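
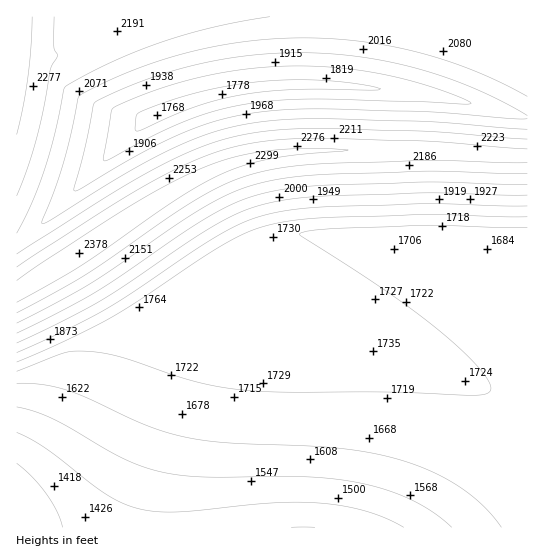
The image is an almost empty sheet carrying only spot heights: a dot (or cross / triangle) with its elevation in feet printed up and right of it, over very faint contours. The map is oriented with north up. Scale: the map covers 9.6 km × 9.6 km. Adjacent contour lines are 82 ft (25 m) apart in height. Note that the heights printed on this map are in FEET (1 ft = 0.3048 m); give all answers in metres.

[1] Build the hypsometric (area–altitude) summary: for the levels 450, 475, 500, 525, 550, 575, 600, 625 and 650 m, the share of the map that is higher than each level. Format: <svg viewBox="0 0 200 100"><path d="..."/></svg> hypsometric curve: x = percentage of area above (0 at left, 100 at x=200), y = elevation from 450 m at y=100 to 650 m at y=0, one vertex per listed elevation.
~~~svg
<svg viewBox="0 0 200 100"><path d="M191 100l-11-12-12-13-41-13-36-12-11-12-13-13-15-13-20-12"/></svg>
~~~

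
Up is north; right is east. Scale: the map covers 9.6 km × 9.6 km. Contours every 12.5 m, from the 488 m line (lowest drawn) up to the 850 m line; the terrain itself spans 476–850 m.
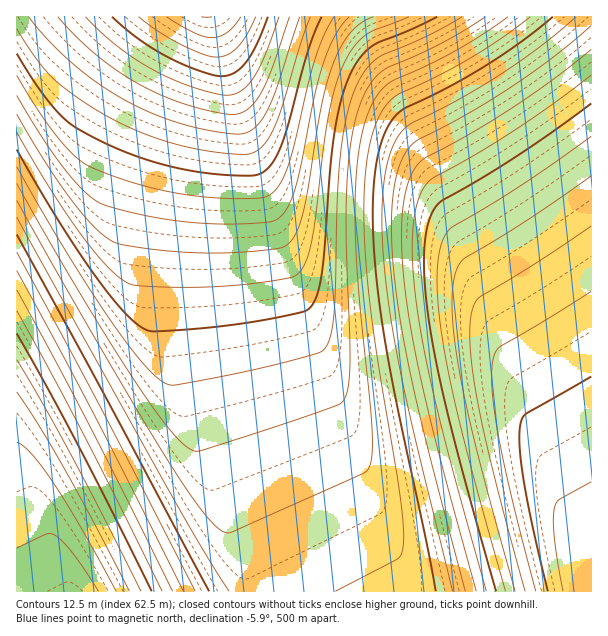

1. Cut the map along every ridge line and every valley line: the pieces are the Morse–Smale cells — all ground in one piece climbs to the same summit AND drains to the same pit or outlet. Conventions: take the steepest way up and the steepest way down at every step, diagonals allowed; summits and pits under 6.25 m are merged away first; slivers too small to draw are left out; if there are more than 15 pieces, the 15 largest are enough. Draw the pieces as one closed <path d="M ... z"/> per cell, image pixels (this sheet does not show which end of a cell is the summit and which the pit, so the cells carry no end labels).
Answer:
<path d="M591 16l-380 1 5 24 0 22-22 84-10 63-4 48 0 69 4 42 12 57 21 66 31 86 3 14 341-1z"/><path d="M210 16l-194 1 1 575 233-1-2-13-31-86-21-66-9-39-7-60 0-69 4-48 10-63 22-84 0-22z"/>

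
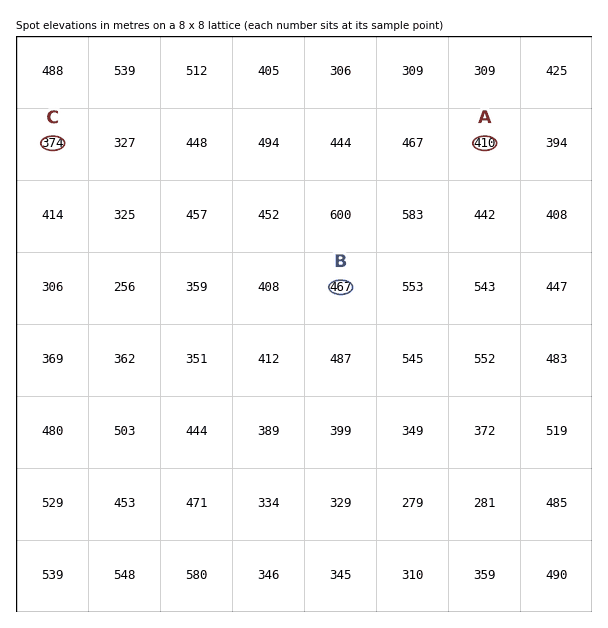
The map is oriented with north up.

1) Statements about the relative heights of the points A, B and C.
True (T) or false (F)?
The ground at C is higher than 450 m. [F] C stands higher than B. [F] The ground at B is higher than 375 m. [T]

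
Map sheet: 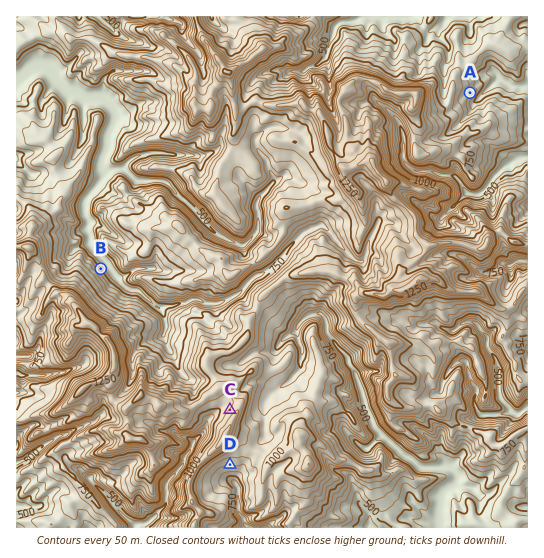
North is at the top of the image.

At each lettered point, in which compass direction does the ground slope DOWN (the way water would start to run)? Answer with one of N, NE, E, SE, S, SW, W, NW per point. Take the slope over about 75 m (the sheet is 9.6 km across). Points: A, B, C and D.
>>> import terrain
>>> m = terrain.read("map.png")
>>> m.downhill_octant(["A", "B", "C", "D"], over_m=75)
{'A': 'E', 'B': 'NE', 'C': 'NW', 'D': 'S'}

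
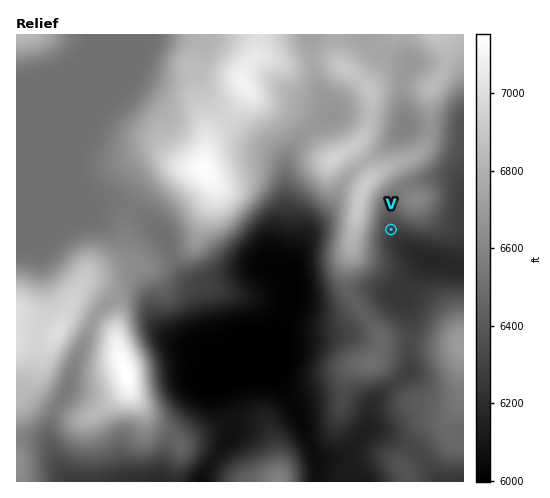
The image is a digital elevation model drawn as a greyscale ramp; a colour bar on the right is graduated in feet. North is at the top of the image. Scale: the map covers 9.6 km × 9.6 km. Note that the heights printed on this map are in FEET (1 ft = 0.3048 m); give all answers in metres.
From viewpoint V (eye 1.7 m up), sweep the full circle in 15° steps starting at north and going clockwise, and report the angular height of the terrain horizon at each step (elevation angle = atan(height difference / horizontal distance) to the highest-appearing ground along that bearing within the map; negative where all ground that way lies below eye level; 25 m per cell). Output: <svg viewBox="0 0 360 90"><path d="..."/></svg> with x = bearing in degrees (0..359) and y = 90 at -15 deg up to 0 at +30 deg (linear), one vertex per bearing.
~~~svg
<svg viewBox="0 0 360 90"><path d="M0 46l15 2 15-2 15 0 15 2 15 5 15 4 15 5 15 0 15-4 15-3 15 4 15-1 15-1 15-5 15-6 15-5 15-4 15-3 15-2 15 0 15 4 15 3 15 4"/></svg>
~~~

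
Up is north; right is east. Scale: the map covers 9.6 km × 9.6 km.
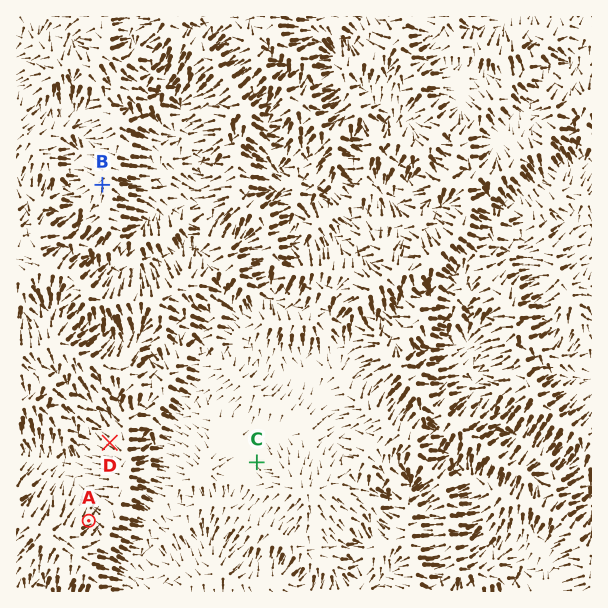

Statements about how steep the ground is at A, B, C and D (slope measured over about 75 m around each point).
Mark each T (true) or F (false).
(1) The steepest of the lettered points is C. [F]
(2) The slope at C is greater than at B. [F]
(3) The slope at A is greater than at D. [T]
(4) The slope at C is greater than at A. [F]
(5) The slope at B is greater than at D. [F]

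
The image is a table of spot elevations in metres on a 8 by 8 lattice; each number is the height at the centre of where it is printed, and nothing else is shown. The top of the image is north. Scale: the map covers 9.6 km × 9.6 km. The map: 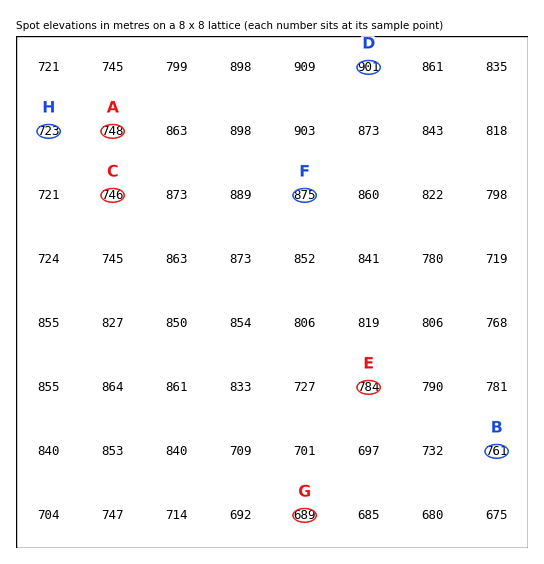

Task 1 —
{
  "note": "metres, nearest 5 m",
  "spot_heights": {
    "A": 750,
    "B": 760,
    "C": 745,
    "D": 900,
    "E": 785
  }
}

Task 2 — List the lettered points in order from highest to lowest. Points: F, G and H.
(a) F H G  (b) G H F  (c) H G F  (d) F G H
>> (a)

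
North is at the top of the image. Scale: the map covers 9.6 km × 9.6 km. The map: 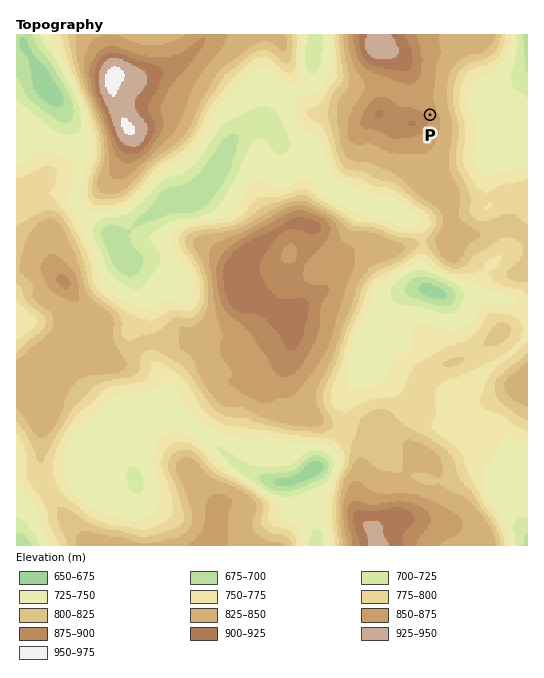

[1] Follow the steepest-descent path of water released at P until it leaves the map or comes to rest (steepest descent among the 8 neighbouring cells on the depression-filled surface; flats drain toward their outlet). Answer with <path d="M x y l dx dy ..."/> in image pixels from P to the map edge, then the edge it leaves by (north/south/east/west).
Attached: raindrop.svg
<path d="M430 115l7-7 37 0 1-1 8 0 2-2 2 0 8-5 4-1 16-16 6-3 6-7"/>
exit: east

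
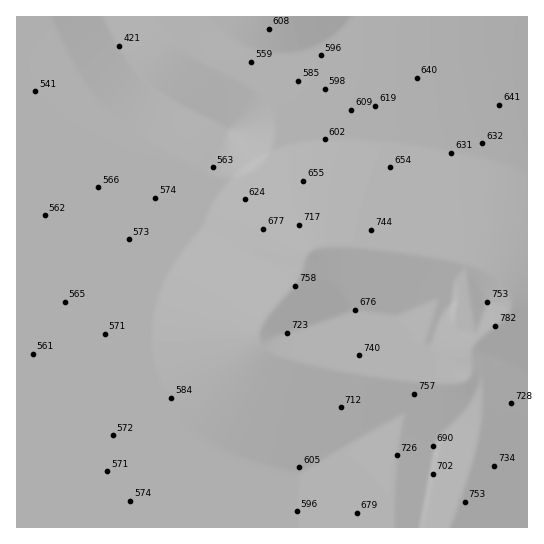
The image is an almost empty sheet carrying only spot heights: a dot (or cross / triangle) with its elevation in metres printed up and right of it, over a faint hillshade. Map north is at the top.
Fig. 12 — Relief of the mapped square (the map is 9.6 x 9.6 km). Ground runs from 400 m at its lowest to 780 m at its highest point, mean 630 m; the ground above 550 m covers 82.8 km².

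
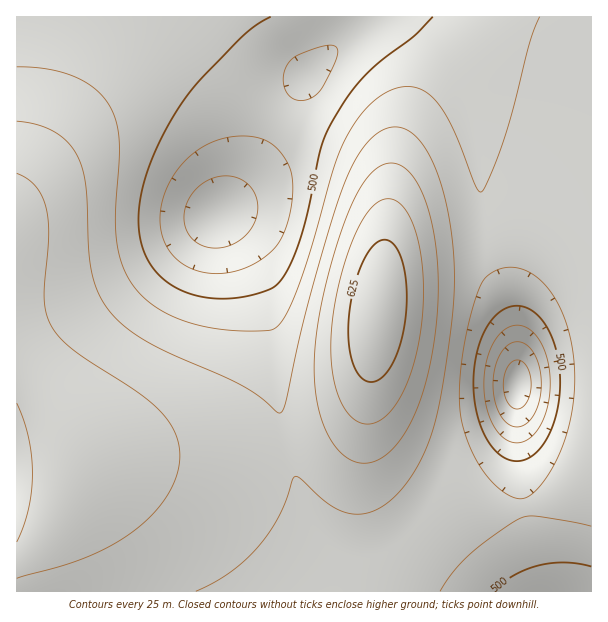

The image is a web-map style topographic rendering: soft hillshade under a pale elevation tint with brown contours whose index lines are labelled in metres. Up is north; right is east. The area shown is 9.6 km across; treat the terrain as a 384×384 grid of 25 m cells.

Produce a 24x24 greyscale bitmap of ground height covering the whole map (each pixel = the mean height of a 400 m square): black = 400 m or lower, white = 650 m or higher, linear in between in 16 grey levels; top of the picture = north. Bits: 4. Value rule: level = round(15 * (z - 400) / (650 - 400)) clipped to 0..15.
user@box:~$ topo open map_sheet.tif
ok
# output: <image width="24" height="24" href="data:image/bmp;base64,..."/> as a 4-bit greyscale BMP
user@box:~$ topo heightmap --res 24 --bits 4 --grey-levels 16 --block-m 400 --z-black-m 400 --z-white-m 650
<image width="24" height="24" href="data:image/bmp;base64,Qk2WAQAAAAAAAHYAAAAoAAAAGAAAABgAAAABAAQAAAAAACABAAATCwAAEwsAABAAAAAAAAAAAAAAABEREQAiIiIAMzMzAERERABVVVUAZmZmAHd3dwCIiIgAmZmZAKqqqgC7u7sAzMzMAN3d3QDu7u4A////AKqqqZmZmZmIiHdlVbu6qqmZmZmYiId2Zru7uqqZmZmZiIh3d6u7u6qpmZmZiIiIiKvMu7qpmZqpmIh3iKvMu7qqmaq6mYdmeKvMu7qqmau7qYZFeLu7u6qpmazMuXUjaLu7uqqZmbzdunQSWLu6qpmZib3uyoUiaLuqmYiIib3u2oZEaLqpmHd3eK3u24dWeLqph2ZmZ6zu25d3iLqpdlREVpzu25h4iLqodkMzRYveypiIiLqodUMjRXrNyoiIiLqYdkMjNXm8uoiIiKqYdlQzRWirqYeIiKmYdlVERWeamIeIiJmId2VVVVeJmHd4iIiId2ZlVVZ4h3d4iIh3d2ZmVEVnd3d4iHd3d2ZmVUVWZ3d4iHd3dmZmZVVVZnd3iA=="/>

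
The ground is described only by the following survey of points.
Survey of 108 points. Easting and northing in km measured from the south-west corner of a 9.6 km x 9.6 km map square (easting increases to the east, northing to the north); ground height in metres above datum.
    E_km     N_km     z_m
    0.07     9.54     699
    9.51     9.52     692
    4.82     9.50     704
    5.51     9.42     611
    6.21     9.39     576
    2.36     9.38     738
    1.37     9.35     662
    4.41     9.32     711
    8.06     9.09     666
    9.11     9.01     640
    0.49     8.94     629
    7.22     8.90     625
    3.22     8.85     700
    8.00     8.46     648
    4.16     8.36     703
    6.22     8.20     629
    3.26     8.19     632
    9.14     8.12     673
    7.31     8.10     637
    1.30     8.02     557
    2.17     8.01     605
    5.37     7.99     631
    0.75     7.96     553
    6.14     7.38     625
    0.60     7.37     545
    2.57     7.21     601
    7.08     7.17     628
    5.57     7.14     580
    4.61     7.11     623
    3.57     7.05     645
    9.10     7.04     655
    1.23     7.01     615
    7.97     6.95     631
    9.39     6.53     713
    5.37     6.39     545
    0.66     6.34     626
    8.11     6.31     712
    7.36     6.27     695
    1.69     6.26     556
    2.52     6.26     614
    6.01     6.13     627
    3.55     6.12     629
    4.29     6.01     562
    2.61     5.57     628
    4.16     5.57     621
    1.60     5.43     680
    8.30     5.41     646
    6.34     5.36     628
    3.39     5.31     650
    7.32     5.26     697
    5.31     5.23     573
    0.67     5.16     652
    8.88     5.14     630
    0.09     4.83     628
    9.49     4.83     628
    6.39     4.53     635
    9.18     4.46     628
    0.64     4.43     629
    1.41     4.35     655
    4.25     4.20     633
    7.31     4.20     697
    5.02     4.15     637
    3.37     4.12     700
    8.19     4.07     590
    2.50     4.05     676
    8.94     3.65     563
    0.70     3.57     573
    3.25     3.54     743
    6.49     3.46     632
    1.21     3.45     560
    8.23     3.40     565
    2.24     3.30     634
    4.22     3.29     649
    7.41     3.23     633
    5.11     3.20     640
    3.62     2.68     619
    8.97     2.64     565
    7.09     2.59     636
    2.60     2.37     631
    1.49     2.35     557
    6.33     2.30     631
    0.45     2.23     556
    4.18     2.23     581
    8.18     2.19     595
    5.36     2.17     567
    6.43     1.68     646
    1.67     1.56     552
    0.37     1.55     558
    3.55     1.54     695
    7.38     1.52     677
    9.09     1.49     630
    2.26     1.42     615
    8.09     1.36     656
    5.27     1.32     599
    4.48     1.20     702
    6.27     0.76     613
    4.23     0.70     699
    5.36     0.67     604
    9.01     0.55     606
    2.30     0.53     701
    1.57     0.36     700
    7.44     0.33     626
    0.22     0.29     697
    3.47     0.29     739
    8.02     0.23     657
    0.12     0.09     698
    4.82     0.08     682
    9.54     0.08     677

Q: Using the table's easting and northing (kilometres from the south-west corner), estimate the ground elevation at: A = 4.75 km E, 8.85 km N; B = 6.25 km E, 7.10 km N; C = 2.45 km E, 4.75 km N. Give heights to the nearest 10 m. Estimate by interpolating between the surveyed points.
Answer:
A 700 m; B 620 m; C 700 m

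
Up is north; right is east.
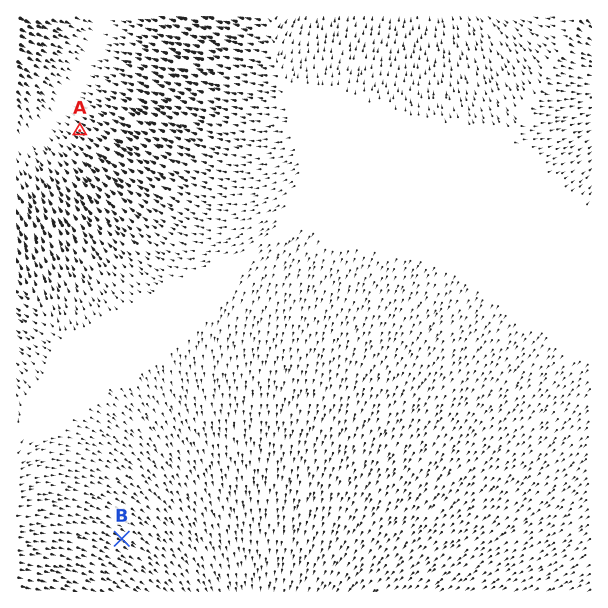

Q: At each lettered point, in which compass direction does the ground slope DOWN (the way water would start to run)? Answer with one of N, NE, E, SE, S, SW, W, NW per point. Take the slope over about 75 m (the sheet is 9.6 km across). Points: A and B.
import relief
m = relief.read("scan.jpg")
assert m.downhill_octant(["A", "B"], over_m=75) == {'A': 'NW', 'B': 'SE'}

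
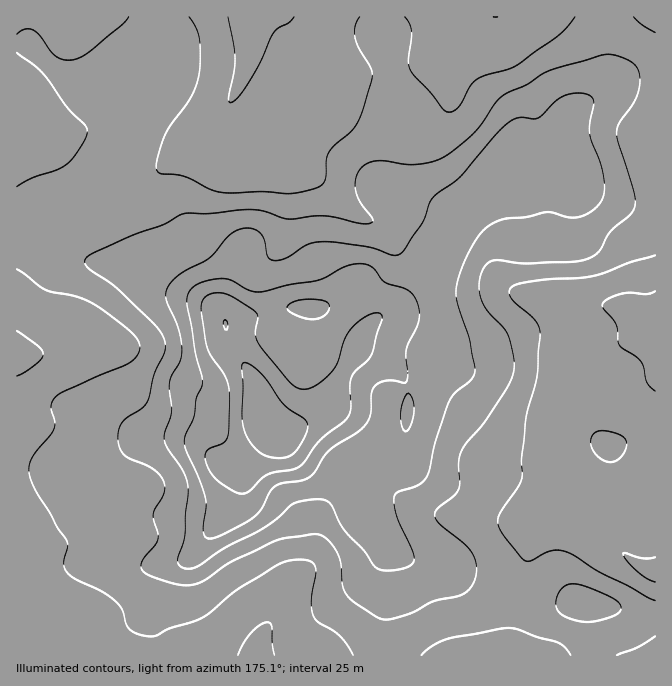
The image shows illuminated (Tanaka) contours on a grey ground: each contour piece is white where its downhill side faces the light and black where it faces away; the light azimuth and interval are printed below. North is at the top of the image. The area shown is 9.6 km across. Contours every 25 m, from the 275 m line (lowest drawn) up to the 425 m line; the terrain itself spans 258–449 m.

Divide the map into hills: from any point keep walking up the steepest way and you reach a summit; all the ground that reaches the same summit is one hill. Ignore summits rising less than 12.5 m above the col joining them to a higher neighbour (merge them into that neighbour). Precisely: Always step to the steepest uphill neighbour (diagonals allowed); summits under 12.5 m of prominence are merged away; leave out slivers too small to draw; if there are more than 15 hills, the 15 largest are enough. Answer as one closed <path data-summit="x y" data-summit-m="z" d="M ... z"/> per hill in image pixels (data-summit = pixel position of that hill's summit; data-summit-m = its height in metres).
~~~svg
<path data-summit="267 423" data-summit-m="449" d="M655 16l-405 0-1 37-4 8-3 2-70-2-12 3-16 9-15 14-11 20-14 14-12 7-14 3-18-3-6-4-19-18-15-7-4 1 1 556 490 0 2-2 4-47 10-27 10-43 5-10 12-13 19-6 11 1 12 7 38 43 19 10 7 1z"/><path data-summit="580 604" data-summit-m="340" d="M574 508l-14 1-10 5-12 13-5 10-10 43-10 27-5 48 147 1 1-84-26-13-38-43z"/><path data-summit="88 88" data-summit-m="320" d="M249 16l-177 0-3 2-3 19-5 8-25 25-10 15-10 10 0 3 19 8 19 18 6 4 14 3 18-3 12-7 14-14 11-20 15-14 16-9 12-3 52 0 1 2 20-2 4-8z"/>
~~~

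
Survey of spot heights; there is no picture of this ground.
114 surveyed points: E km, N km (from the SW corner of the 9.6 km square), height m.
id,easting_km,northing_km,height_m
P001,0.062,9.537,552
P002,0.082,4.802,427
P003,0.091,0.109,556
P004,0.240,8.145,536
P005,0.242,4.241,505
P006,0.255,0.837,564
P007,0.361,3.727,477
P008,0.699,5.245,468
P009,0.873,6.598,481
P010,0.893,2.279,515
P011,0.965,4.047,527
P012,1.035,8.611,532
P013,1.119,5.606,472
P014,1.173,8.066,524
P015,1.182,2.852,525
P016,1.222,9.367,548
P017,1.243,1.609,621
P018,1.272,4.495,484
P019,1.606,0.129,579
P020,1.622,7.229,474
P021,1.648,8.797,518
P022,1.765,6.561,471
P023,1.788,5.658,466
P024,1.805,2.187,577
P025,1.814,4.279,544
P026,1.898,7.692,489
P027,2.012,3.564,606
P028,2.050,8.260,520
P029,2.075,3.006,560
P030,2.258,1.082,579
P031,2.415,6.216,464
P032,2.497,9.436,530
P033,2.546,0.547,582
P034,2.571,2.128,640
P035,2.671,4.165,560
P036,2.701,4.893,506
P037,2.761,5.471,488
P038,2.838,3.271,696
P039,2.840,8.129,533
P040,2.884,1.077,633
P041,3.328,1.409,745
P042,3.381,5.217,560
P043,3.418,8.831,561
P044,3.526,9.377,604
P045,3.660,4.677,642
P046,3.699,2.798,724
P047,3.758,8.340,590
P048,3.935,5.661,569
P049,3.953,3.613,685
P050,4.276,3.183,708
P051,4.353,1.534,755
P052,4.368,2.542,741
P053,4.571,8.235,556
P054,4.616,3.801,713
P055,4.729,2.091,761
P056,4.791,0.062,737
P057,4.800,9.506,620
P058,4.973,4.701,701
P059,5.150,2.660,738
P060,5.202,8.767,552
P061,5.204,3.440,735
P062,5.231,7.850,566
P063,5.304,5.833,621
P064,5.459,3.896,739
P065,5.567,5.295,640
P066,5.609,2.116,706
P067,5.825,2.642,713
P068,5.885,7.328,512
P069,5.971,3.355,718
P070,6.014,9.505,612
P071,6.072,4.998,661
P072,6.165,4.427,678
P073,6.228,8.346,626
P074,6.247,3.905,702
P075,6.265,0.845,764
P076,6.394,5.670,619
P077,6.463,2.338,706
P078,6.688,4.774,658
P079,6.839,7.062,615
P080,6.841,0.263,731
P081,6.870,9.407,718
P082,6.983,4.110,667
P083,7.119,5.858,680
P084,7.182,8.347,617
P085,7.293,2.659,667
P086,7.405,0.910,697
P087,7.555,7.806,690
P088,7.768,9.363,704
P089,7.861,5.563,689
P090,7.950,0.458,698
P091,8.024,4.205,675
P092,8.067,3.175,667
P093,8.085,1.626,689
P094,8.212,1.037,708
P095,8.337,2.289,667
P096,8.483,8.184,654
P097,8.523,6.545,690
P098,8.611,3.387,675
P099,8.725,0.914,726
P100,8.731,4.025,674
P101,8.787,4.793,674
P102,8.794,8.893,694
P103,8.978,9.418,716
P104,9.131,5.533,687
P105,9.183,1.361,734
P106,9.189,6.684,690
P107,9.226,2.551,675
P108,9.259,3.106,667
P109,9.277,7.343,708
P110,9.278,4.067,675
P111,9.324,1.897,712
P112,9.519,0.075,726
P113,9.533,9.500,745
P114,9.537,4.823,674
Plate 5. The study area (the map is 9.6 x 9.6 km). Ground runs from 415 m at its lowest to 775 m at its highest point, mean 620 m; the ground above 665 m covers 41.5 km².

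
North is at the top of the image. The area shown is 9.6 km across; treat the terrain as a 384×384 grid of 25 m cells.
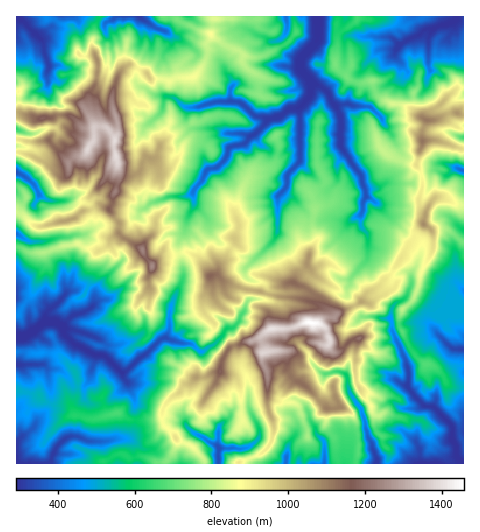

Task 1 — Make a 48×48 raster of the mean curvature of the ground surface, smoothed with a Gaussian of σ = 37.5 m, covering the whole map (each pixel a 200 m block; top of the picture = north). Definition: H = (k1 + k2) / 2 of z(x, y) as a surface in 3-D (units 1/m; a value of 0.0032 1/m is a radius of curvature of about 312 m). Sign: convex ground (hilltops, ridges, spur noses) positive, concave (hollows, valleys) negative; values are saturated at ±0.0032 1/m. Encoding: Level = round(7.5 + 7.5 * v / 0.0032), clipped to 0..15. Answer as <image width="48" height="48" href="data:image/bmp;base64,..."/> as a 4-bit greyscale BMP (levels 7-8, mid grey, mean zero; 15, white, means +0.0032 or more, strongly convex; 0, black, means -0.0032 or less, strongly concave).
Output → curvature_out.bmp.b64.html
<image width="48" height="48" href="data:image/bmp;base64,Qk32BAAAAAAAAHYAAAAoAAAAMAAAADAAAAABAAQAAAAAAIAEAAATCwAAEwsAABAAAAAAAAAAAAAAABEREQAiIiIAMzMzAERERABVVVUAZmZmAHd3dwCIiIgAmZmZAKqqqgC7u7sAzMzMAN3d3QDu7u4A////AGRTapjNqqrb1Vnw3+pVO2ikt8cMt2ZWhlrXKaymzHYjlq+QMAb6VYqjp9cPtJS6lTisImABE0ekn7cC+4A/Ub8ml8I9fRa1OTRro0iZd2Zq3ADgn70PlU06VsDmQWi9SIonupy5iKh9dA6yCuBvd6FYFeDnjb+kKYlmebmK3Thfg3qMZcCtIcDez6H/pldhplioiYRnbDZ7tz22dYbHaVLZ6guDHIA41Km1eqWtRkp3zmH1dXTJY26U0H/NyQxlpqazmJNctCVUO8VfZ2TIXO0s8PhGQGbW14fEpMRtcsaJmK6eyTPKSnkQYPVhHD2LhSMja8lpFwyXiZwtkzbkWJM7YvY40j7Leo3Iu4UybJBN9NQ68xf5iNCq4tG9wOmnaZiltTPJeMwHpCAB/XbLrAXfeplngdWXA0VphKkklknAAsnwVf6yQhc/aP66D1eAq3VZZlaXZ7LZKSNfAHXP/6u8EF2ID3g4tsV2VZzLlabrD8nWZiiYVN/n5QMiKjaJidaVrDE3u/P4B4p49wnJRkNI/WjND2V3iGtmGvsjJrrFBpuLXhIBeKq6YN63APZXiVuWwC0pUlr4UIints/5ZFqDcnua5opmh0e4hId11VunonbIy0Ap36VrUoiKnA9ld0aqdzlnPzL5g0f9dB7JaYmSiydqhS82Zyh6JzmVccT5g2p6qFJ4eHybqIRly2q2Z3/9iEj30I86iMl5pYUodX84d4WFfIT4ZvAE7/p5dt9Ds3iEO6lhl4qDd5OHWpXFLAeDAAKKzmj1RFhnzYeTSZXZabGXiJTXm0//2ndBekWI2FtVOaaXWYdnhYe5do/Jccwo3fdV1zS9JwxWjYuGS5d2hgXHVl9CKdBpdnuOxlJL+4OXq3aGS2mYjMNkllrTnJ8BEElS54dAASW5yHeCFml3mqBphqfdx/gJ5kHz1jZ9q1GqhqibBuqGmqB4h21YpnBnz1sMmolth6JNaKmYNPh8XWLGZ011fRZ7fzo42ztqp4kAiamckJHZSwaYZKtJMFvnfZyB+xqqXHhpCruq2QrLYVqJqIhAWMgUx4+A9hxreYavClpiqQvnQbqchJ9Wn73vZUrh+CZfk7ebqBh9xgvpB5i6RV/P9gAIGnXG22KYmWd0ACBf+QjlFpnmOcwiBn3UNcfMiFUYxpuHnP4lTwr7JKvgljrKiP/P3xuC6EWA6Wnv73AyBzj5HK8CV8+Jr4hzJNyh9F3k8AAAAQnKgjTSIgBe66aMOsBQunyg9ogwBryFe77bnZOx1fXbZaBq1PuQZIjg9UG255qOgHd2uWVDW6qjY7c9bumAx1TSyTn5q7uJNYvc2ERprUrMpF1Bq3mwMSTlP7qkaFuXOscgBFjMyZOTop4OpWpi3Pf2OpZ2iaO1eLvZpUZqt7aGKKs2aFpWZfL2aVc7SWS2m4Vv2DQquKlXR3pYZ1lEd7Xxa8ZuQpeqholAD5U11DRWRTdqWIRlaHbAq+cwCXrIVUWvePNGy2aHioRHdlWslyWxA3Ffz4Ocvby4WpVG5evdt5uFVQ=="/>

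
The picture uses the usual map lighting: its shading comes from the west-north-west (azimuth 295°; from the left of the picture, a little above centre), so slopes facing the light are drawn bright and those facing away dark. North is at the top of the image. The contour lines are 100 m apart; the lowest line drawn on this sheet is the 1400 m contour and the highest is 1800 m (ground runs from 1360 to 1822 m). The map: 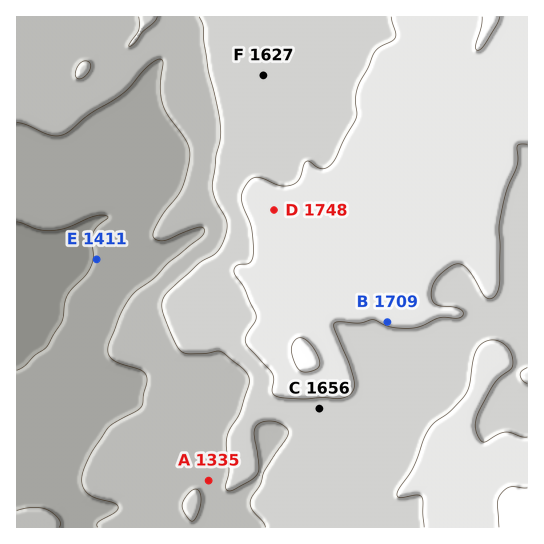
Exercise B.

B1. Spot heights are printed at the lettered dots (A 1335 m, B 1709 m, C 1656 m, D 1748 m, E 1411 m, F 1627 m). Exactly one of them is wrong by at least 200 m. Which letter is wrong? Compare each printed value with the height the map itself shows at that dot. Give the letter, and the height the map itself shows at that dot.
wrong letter A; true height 1585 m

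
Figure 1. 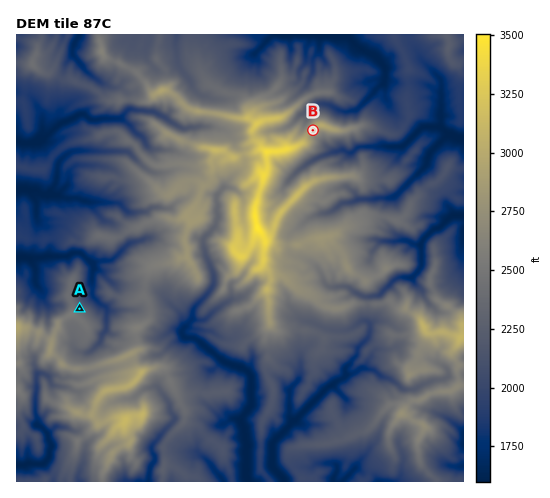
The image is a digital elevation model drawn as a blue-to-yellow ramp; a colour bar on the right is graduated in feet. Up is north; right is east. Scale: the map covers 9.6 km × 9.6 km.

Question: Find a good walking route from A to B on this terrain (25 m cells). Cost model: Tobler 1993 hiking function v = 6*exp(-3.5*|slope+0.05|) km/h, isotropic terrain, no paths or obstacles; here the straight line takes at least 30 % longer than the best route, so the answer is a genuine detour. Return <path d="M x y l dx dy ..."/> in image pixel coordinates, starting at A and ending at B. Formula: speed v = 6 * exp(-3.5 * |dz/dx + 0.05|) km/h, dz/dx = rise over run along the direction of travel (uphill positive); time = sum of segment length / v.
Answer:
<path d="M80 309l2 1 6 0 9 5 2 0 3 1 3 7 3-1 2-5 1-1 7-4 2-3-2-4 0-1 2-5 6-5 7-4 34-34 4-7 4-3 3-7 1-3 3-3 4-7 0-1 17-35 11-11 2-4 1-2 21-10 1-1 3-5 10-9 1-3-1-3 1-2 3-2 7 0 3 3 4 1 2-1 1-3 3-1 10 0 5-2 2 1 1 2 3 2 9-5 2-2 5-3"/>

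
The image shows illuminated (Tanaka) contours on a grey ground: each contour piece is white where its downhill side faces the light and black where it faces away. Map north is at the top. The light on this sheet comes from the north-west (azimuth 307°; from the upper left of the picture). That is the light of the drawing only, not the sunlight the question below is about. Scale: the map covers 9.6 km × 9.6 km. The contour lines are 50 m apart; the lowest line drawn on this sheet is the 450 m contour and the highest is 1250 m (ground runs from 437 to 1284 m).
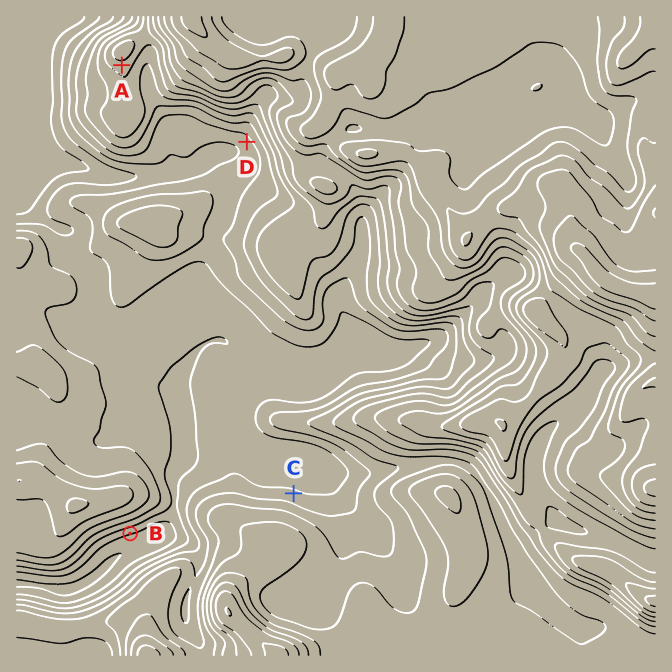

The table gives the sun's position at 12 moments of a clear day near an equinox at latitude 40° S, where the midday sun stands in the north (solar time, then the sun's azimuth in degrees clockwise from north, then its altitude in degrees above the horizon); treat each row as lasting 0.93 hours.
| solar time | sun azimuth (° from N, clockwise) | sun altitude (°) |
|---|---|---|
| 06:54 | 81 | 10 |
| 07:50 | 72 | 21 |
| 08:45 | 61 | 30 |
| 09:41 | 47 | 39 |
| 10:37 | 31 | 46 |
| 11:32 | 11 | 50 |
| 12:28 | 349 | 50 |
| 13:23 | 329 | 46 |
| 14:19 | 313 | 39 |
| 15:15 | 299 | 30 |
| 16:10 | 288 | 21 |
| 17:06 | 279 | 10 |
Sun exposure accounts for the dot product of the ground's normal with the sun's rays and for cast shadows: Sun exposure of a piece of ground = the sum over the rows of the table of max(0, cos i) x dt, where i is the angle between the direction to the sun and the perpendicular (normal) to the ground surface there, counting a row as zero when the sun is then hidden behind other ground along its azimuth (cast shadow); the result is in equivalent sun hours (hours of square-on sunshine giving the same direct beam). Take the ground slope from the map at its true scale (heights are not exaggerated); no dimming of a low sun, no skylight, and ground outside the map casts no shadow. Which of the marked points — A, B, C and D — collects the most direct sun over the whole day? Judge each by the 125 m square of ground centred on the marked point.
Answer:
C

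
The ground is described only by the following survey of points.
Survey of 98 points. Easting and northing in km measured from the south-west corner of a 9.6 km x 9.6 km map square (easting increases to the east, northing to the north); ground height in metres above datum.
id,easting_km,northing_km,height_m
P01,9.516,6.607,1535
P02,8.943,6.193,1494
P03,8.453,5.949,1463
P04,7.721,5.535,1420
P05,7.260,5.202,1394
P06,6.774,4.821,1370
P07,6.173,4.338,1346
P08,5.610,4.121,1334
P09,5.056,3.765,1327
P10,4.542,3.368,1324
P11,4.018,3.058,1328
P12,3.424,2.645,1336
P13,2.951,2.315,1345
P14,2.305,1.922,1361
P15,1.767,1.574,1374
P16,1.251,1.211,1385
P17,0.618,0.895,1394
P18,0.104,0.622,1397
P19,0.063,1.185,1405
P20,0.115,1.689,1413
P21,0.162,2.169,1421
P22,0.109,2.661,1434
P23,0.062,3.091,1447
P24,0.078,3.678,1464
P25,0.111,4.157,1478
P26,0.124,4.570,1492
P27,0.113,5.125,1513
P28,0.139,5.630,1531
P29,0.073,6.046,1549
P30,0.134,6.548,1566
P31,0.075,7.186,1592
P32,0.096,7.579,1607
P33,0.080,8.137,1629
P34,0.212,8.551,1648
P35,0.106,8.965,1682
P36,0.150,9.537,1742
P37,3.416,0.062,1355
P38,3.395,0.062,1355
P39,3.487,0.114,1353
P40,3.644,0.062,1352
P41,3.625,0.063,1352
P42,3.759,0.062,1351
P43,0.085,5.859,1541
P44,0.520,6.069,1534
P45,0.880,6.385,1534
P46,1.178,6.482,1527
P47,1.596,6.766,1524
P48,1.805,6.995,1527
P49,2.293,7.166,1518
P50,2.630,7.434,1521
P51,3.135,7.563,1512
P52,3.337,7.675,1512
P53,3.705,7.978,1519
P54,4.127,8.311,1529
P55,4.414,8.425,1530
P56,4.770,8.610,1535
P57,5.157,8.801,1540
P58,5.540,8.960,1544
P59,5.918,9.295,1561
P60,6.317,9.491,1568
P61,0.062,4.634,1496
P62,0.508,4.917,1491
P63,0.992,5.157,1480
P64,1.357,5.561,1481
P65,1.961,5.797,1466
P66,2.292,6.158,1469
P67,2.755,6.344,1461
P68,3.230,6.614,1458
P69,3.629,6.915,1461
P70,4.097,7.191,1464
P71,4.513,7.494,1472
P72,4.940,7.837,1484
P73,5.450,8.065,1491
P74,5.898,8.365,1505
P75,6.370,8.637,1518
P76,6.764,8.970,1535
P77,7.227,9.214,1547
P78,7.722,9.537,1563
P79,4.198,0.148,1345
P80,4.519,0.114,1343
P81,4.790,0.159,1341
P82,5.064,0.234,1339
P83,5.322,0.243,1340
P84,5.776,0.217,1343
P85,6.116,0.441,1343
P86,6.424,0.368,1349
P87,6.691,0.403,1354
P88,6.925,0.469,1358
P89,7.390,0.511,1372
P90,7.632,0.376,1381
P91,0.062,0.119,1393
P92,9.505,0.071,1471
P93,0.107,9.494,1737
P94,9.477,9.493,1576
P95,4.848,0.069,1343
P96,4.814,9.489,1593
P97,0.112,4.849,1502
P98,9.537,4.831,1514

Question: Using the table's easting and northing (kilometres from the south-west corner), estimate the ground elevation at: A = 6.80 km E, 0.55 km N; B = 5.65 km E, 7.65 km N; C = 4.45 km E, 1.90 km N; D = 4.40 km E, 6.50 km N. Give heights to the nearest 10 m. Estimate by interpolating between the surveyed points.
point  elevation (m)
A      1350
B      1470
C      1320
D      1420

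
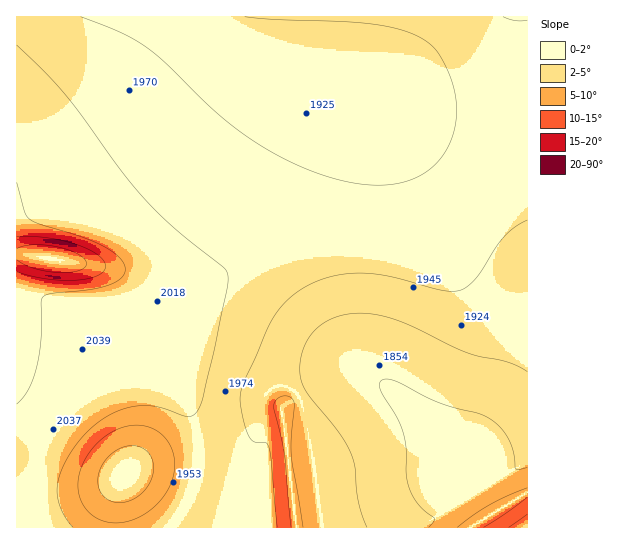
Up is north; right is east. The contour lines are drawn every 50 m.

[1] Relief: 1780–2190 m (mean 1960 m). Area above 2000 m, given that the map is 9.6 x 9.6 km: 20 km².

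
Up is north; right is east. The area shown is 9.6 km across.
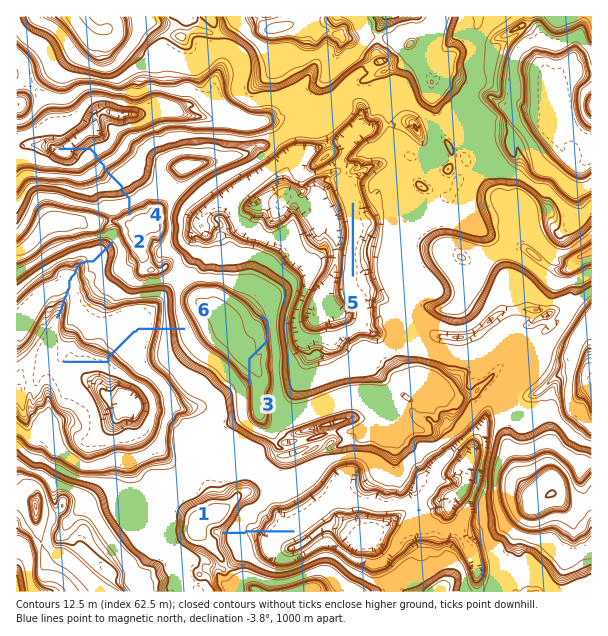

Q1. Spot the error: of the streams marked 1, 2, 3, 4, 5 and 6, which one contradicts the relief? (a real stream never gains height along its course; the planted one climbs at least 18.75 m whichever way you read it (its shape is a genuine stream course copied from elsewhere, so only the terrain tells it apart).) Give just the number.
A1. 3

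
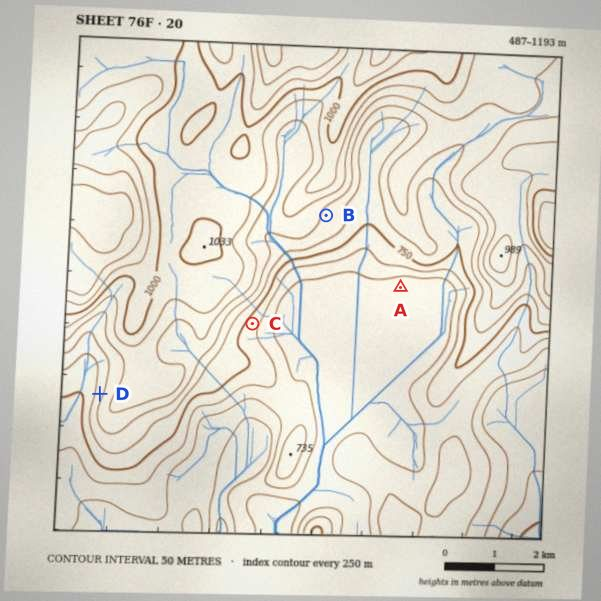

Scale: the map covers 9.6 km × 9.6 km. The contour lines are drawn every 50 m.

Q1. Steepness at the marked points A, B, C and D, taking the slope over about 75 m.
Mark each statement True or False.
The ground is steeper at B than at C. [False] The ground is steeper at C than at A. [True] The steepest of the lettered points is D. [True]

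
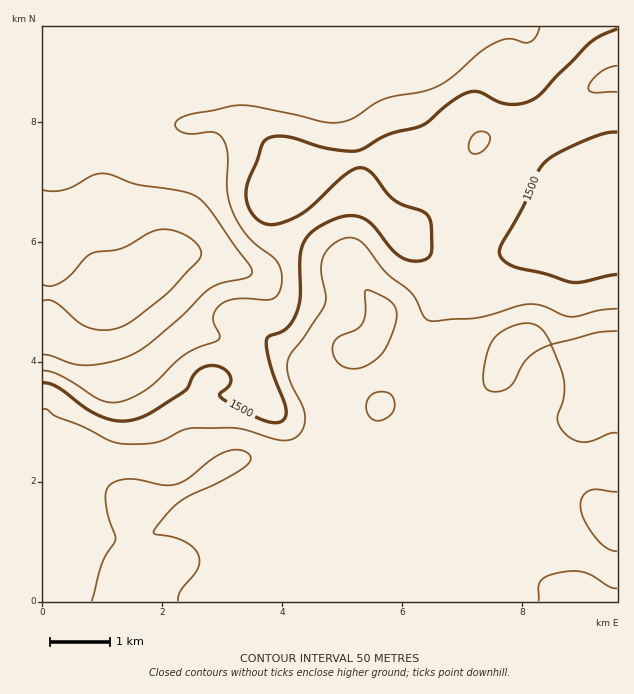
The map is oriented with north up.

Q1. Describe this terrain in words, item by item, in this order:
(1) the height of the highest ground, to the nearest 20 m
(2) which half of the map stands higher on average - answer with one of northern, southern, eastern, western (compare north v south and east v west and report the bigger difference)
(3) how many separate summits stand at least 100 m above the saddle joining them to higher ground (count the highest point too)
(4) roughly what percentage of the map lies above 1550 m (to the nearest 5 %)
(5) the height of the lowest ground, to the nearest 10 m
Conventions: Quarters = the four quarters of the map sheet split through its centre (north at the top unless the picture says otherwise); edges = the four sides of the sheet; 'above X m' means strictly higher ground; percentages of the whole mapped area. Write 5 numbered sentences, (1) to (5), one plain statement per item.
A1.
(1) About 1620 m is the highest elevation on the sheet.
(2) The southern half stands higher on average than the northern half.
(3) There is 1 summit with 100 m or more of prominence.
(4) About 45 % of the map lies above 1550 m.
(5) The lowest ground is at about 1340 m.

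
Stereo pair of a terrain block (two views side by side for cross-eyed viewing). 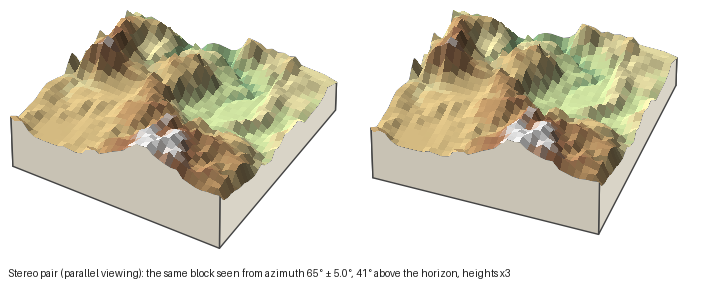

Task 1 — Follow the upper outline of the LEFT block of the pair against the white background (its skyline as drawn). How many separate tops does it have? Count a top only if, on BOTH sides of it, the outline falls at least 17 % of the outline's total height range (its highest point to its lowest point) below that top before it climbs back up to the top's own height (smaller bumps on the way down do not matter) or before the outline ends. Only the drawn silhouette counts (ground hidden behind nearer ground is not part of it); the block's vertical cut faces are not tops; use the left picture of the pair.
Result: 2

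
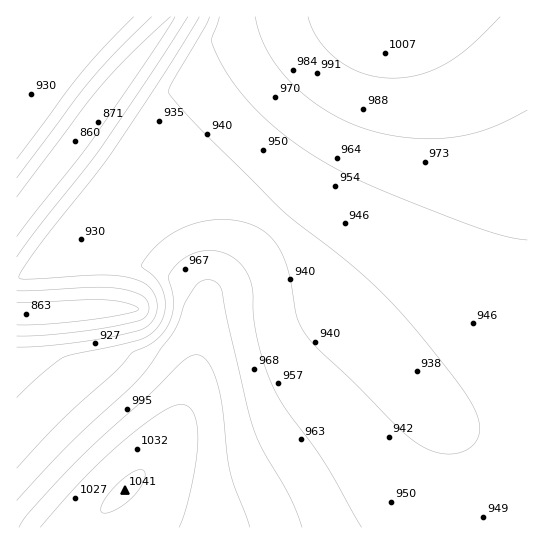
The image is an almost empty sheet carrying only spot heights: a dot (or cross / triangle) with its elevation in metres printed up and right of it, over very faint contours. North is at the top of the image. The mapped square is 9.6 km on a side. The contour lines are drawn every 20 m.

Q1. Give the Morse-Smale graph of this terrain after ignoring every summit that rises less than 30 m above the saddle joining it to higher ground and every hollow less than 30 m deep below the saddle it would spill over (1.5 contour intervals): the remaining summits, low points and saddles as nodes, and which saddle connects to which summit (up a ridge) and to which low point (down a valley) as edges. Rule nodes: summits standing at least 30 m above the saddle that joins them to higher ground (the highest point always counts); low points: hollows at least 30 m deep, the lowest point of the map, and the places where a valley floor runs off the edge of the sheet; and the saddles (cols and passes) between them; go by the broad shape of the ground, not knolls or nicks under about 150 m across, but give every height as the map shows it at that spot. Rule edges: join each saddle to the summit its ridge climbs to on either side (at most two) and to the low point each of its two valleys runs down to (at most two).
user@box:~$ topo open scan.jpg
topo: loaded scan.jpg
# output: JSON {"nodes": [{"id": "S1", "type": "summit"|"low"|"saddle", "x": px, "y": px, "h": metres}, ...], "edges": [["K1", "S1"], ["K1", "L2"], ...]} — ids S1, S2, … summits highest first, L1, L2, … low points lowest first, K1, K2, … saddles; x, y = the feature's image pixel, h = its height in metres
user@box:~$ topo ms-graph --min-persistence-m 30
{"nodes": [
{"id": "S1", "type": "summit", "x": 125, "y": 491, "h": 1041},
{"id": "S2", "type": "summit", "x": 389, "y": 18, "h": 1014},
{"id": "S3", "type": "summit", "x": 115, "y": 18, "h": 936},
{"id": "L1", "type": "low", "x": 75, "y": 141, "h": 860},
{"id": "L2", "type": "low", "x": 37, "y": 313, "h": 863},
{"id": "K1", "type": "saddle", "x": 527, "y": 439, "h": 943},
{"id": "K2", "type": "saddle", "x": 17, "y": 278, "h": 918},
{"id": "K3", "type": "saddle", "x": 25, "y": 207, "h": 862}],
"edges": [["K1", "S1"], ["K1", "S2"], ["K1", "L1"], ["K2", "S1"], ["K2", "L1"], ["K2", "L2"], ["K3", "S1"], ["K3", "S3"], ["K3", "L1"]]}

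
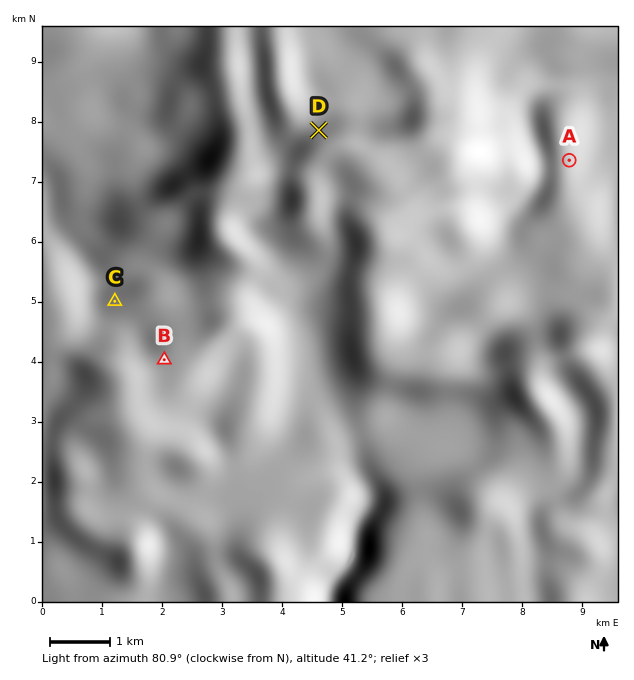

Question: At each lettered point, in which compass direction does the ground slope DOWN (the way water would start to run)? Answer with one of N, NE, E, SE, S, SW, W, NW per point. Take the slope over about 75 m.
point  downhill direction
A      E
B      NW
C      NW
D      N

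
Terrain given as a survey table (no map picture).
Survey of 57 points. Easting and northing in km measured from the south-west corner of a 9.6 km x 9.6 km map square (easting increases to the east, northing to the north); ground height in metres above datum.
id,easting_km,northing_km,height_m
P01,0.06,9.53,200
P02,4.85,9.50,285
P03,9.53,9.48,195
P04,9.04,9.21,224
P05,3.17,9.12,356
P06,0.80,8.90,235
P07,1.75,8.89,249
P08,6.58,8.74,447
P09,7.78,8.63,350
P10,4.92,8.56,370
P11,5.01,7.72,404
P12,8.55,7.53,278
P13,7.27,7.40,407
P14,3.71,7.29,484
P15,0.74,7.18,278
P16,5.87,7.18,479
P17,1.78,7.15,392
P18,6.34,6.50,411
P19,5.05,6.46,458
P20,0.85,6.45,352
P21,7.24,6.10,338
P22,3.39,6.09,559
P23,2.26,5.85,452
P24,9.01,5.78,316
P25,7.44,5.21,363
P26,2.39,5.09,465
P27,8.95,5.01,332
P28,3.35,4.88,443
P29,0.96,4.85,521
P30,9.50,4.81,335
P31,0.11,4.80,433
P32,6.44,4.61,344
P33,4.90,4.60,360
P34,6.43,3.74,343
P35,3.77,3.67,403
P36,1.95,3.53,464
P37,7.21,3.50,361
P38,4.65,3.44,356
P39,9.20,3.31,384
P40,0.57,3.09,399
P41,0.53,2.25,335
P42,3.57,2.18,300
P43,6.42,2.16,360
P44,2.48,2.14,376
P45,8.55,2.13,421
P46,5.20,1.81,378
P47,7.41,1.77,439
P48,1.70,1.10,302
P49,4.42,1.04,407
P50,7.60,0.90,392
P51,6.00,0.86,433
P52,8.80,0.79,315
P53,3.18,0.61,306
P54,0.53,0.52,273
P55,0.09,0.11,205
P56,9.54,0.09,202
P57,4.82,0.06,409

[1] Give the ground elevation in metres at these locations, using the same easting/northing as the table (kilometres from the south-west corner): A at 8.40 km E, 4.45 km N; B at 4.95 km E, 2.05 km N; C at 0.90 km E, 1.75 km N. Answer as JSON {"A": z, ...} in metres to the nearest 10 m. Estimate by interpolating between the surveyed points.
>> {"A": 350, "B": 340, "C": 330}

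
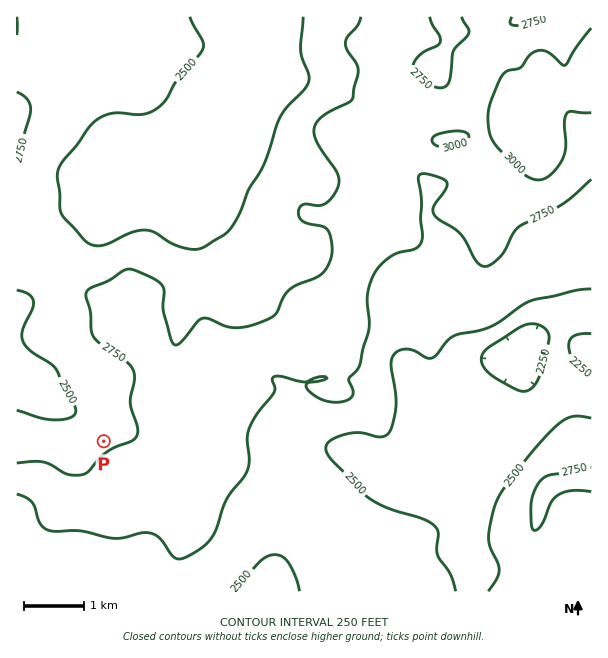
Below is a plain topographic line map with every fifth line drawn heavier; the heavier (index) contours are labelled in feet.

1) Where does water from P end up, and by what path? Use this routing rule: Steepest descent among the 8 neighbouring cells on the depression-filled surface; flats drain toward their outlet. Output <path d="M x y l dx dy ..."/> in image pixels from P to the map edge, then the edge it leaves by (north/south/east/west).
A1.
<path d="M104 441l-5-4 0-2-21-21-6-1-1-2-3 0-2-1-3 0-1-2-3 0-5-3-3 0-6-3-18-15-1 0-6-4-3 0"/>
exit: west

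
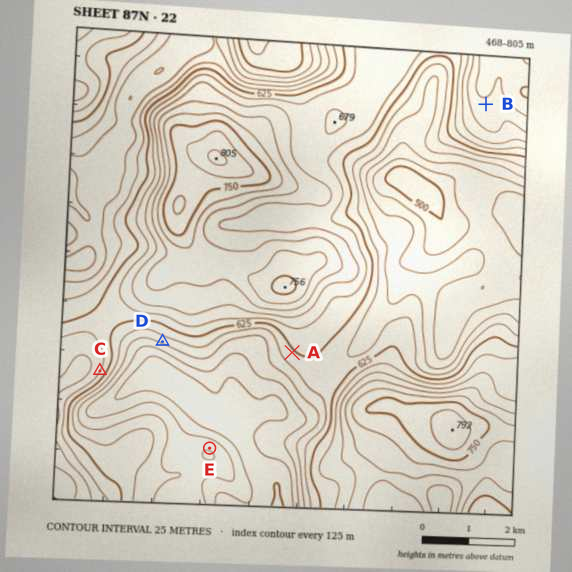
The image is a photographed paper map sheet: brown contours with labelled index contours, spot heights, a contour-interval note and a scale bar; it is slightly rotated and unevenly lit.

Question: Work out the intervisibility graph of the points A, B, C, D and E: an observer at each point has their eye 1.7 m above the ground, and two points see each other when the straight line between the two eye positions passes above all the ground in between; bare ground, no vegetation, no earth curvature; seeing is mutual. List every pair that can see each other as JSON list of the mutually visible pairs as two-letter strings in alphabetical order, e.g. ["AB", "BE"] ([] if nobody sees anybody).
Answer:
["AC", "AE", "CD", "CE", "DE"]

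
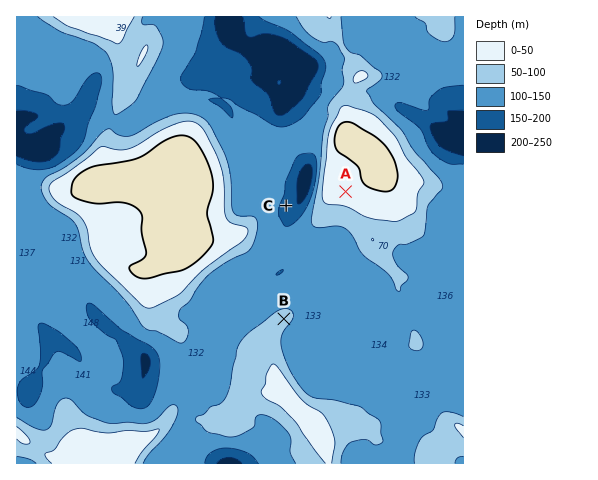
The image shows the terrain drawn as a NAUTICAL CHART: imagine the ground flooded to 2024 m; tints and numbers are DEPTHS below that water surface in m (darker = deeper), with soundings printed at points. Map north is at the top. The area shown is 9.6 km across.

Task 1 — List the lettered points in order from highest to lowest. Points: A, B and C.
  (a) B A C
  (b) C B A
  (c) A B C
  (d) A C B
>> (c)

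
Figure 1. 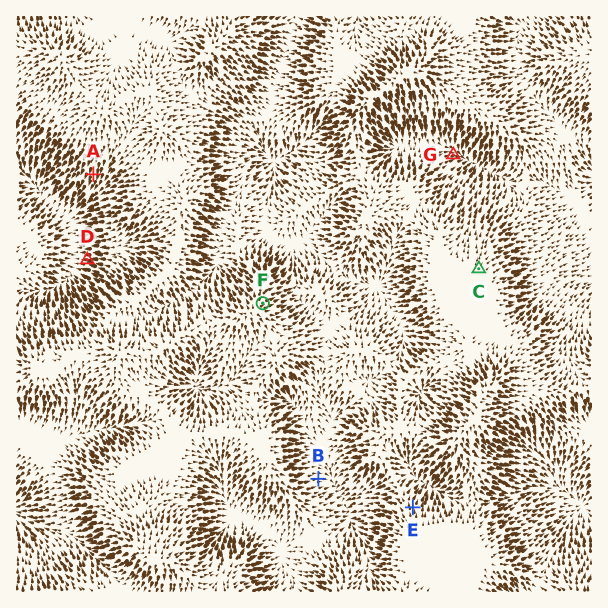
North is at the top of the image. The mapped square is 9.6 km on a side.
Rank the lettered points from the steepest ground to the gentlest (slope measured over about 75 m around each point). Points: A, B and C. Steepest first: A B C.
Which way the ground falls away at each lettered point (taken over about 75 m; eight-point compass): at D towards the W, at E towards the N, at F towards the NE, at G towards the E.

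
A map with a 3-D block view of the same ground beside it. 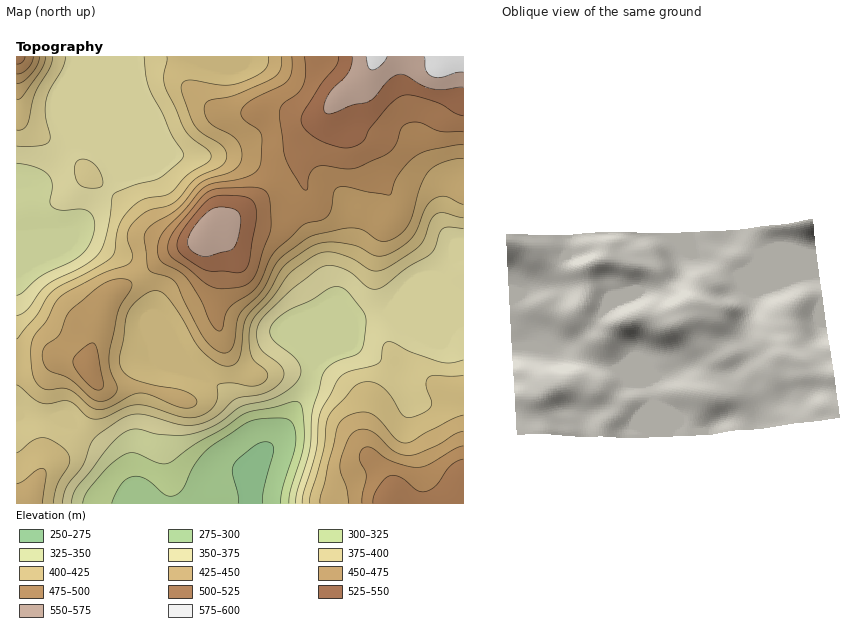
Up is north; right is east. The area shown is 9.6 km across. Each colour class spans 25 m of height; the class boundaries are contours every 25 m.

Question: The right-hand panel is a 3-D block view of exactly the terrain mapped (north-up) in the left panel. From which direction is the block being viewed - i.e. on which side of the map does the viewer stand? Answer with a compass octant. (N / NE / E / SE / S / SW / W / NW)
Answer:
E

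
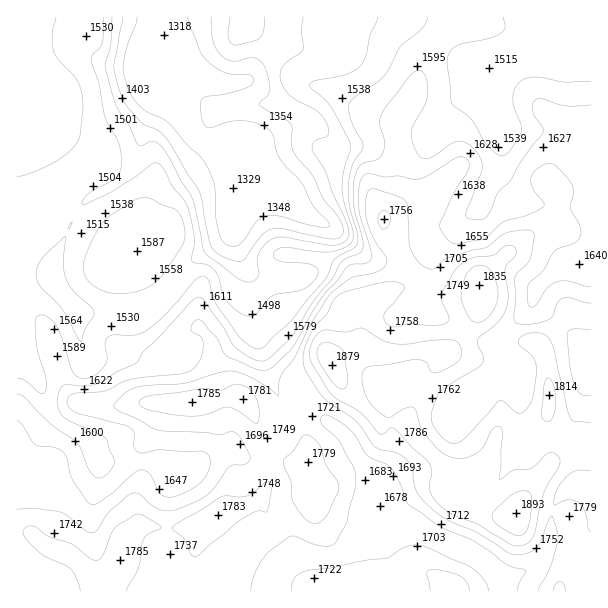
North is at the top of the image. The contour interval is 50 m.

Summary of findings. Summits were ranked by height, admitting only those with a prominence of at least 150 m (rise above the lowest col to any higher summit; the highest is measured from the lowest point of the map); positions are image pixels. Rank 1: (516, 513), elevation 1893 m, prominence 575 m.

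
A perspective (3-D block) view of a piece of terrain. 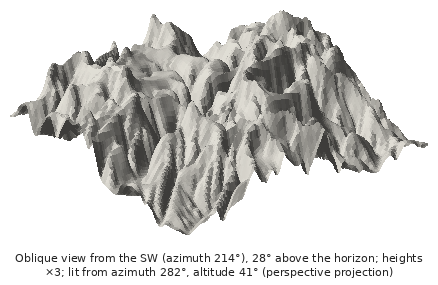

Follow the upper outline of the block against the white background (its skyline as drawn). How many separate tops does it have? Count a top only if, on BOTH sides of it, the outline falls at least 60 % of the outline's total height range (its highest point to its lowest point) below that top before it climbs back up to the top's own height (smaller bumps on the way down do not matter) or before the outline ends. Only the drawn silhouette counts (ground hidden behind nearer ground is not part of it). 1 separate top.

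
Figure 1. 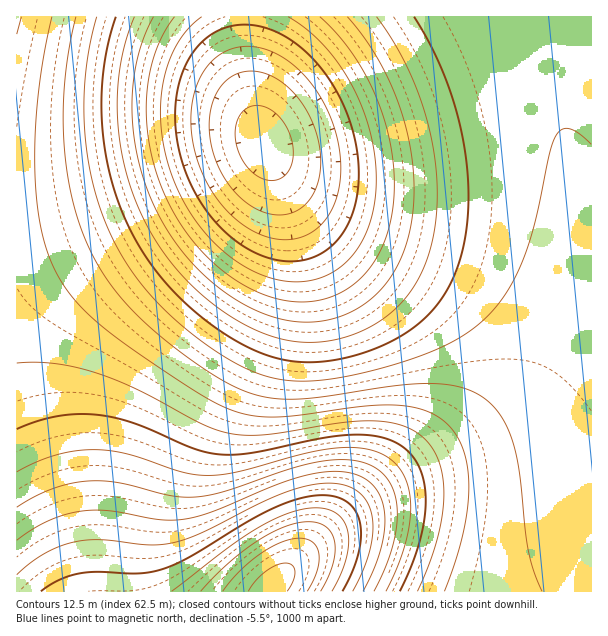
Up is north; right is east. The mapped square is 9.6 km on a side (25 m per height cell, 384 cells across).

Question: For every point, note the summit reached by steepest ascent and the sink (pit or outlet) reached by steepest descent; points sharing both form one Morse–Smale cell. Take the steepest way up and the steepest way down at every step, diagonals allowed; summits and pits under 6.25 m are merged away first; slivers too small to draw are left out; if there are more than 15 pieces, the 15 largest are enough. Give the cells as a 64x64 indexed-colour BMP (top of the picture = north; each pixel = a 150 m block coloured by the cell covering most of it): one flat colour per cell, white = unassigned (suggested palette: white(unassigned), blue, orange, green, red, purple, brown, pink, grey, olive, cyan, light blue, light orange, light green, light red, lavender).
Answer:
<image width="64" height="64" href="data:image/bmp;base64,Qk12CAAAAAAAAHYAAAAoAAAAQAAAAEAAAAABAAQAAAAAAAAIAAATCwAAEwsAABAAAAAAAAAA////ALR3HwAOf/8ALKAsACgn1gC9Z5QAS1aMAMJ34wB/f38AIr28AM++FwDox64AeLv/AIrfmACWmP8A1bDFABERERERERERERERERERERERERERERERERERERERERERERERERERERERERERERERERERERERERERERERERERERERERERERERERERERERERERERERERERERERERERERERERERERERERERERERERERERERERERERERERERERERERERERERERERERERERERERERERERERERERERERERERERERERERERERERERERERERERERERERERERERERERERERERERERERERERERERERERERERERERERERERERERERERERERERERERERERERERERERERERERERERERERERERERERERERERERERERERERERERERERERERERERERERERERERERERERERERERERERERERERERERERERERERERERERERERERERERERERERERERERERERERERERERERERERERERERERERERERERERERERERERERERERERERERERERERERERERERERERERERERERERERERERERERERERERERERERERERERERERERERERERERERERERERERERERERERERERERERERERERERERERERERERERERERERERERERERERERERERERERERERERERERERERERERERERERERERERERERERERERERERERERERERERERERERERERERERERERERERERERERERERERERERERERERERERERERERERERERERERERERERERERERERERERERERERERERERERERERERERERERERERERERERERERERERERERERERERERERERERERERERERERERERERERERERERERERERERERERERERERERERERERERERERERERERERERERERERERERERERERERERERERERERERERERERERERERERERERERERERERERERERERERERERERERERERERERERERERERERERERERERERERERERERERERERERERERERERERERERERERERERERERERERERERERERERERERERERERERERERERERERERERERERERERERERERERERERERERERERERERERERERERERERERERERERERERERERERERERERERERERERERERERERERERERERERERERERERERERERERERERERERERERERERERERERERERERERERERERERERERERERERERERERERERERERERERERERERERERERERERERERERERERERERERERERERERERERERERERERERERERERERERERERERERERERERERERERERERERERERERERERERERERERERERERERERERERERERERERERERERERERERERERERERERERERERERERERERERERERERERERERERERERERERERERERERERERERERERERERERERERERERERERERERERERERERERERERERERERERERERERERERERERERERERERERERERERERERERERERERERERERERERERERERERERERERERERERERERERERERERERERERERERERERERERERERERERERERERERERERERERERERERERERERERERERERERERERERERERERERERERERERERERERERERERERERERERERERERERERERERERERERERERERERERERERERERERERERERERERERERERERERERERERERERERERERERERERERERERERERERERERERERERERERERERERERERERERERERERIiIhEREREREREREREREREREREREREREREREREREREREiIiIiIRERERERERERERERERERERERERERERERERERESIiIiIiIiERERERERERERERERERERERERERERERERERIiIiIiIiIiIREREREREREREREREREREREREREREREREiIiIiIiIiIiIhERERERERERERERERERERERERERERESIiIiIiIiIiIiIiERERERERERERERERERERERERERERIiIiIiIiIiIiIiIiIREREREREREREREREREREREREREiIiIiIiIiIiIiIiIiIRERERERERERERERERERERERESIiIiIiIiIiIiIiIiIhERERERERERERERERERERERERIiIiIiIiIiIiIiIiIiEREREREREREREREREREREREREiIiIiIiIiIiIiIiIiERERERERERERERERERERERERESIiIiIiIiIiIiIiIiIRERERERERERERERERERERERERIiIiIiIiIiIiIiIiIhEREREREREREREREREREREREREiIiIiIiIiIiIiIiIiERERERERERERERERERERERERESIiIiIiIiIiIiIiIiIRERERERERERERERERERERERERIiIiIiIiIiIiIiIiIhEREREREREREREREREREREREREiIiIiIiIiIiIiIiIhERERERERERERERERERERERERESIiIiIiIiIiIiIiIiERERERERERERERERERERERERERIiIiIiIiIiIiIiIiIREREREREREREREREREREREREREiIiIiIiIiIiIiIiIhERERERERERERERERERERERERESIiIiIiIiIiIiIiIiERERERERERERERERERERERERER"/>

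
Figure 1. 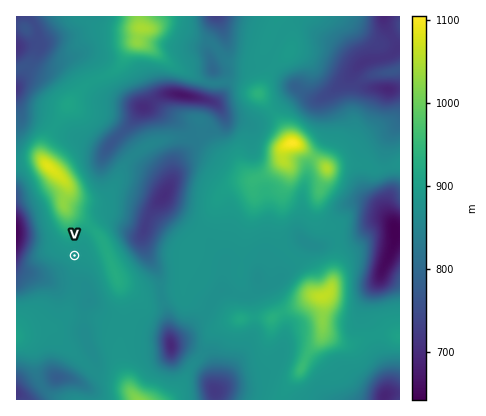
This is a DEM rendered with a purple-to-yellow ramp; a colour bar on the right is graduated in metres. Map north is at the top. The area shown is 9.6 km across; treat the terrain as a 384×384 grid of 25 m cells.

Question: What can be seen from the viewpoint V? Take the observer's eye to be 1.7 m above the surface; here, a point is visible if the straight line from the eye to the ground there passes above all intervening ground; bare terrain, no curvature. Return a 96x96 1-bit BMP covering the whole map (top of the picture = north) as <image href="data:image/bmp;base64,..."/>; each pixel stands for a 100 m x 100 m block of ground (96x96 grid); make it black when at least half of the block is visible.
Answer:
<image width="96" height="96" href="data:image/bmp;base64,Qk2+BAAAAAAAAD4AAAAoAAAAYAAAAGAAAAABAAEAAAAAAIAEAAATCwAAEwsAAAIAAAAAAAAA////AAAAAAAAAA///gAAAAAAAAAAAAf//wAAAAAAAAAAAAP//4AAAAAAAAAAAAP//wAAAAAAAAAAAAf//gAAAAAAAAAAAAf/8AAAAAAAAAAAAA//wAAAAAAAAAAAAB//gAAAAAAAAAAAAD//AAAAAAAAAAAAAH/8AAAAAAAAAAAAAP/4AAAAAAAAAAAAAffwAAAAAAAAAAAAA+fwAAAAAAAAAAAAD+fgAAAAAAAAAAAAH//gAAAAAAAAAAD+H//gAAAAAAAAAAD+HD/wAAAAAAAAAAD/eB/gAAAAAAAAAAD/+B/gAAAAAAAAAAD/+D/gAAAAAAAAAAD////AAAAAAAAAAAD////AAAAAAAAAAAD///+AAAAAAAAAAAD///8AAAAAAAAAAAD///8AAAAAAAAAAAD///8AAAAAAAAAAAB///8AAAAAAAAAAAAH//+AAAAAAAAAAAAAH/+AAAAAAAAAAAAAD/+AAAAAAAAAAAAABz+AAAAAAAAAAAAAAj8AAAAAAAAAAAAAAD8AAAAAAAAAAAAAAf8AAAAAAAAAAAAAA/4AAAAAAAAAAAAAD/4AAAAAAAAAAAAAH/4AAAAAAAAAAAAAD/wAAAAAAAAAAAAAD/wAAAAAAAAAAAAAH/gAAAAAAAAAAAAAH/gAAAAAAAAAAAAAH/AAAAAAAAAAAAAAH+AAAAAAAAAAAAAAH8AAAAAAAAAAAAAAH4AAAAAAAAAAAAAAPwAAAAAAAAAAAAAAPgAAAAAAAAAAAAAAAAAAAAAAAAAAAAAAAAAAAAAAAAAAAAAAAAAAAAAAAAAAAAAAAAAAAAAAAAAAAAAAAAAAAAAAAAAAAAAAAAAAAAAAAAAAAAAAAAAAAAAAAAAAAAAAAAAAAAAAAAAAAAAAAAAAAAAAAAAAAAAAAAAAAAAAAAAAAAAAAAAAAAAAAAAAAAAAAAAAAAAAAAAAAAAAAAAAAAAAAAAAAAAAAAAAAAAAAAAAAAAAAAAAAAAAAAAAAAAAAAAAAAAAAAAAAAAAAAAAAAAAAAAAAAAAAAAAAAAAAAAAAAAAAAAAAAAAAAAAAAAAAAAAAAAAAAAAAAAAAAAAAAAAAAAAAAAAAAAAAAAAAAAAAAAAAAAAAAAAAAAAAAAAAAAAAAAAAAAAAAAAAAAAAAAAAAAAAAAAAAAAAAAAAAAAAAAAAAAAAAAAAAAAAAAAAAAAAAAAAAAAAAAAAAAAAAAAAAAAAAAAAAAAAAAAAAAAAAAAAAAAAAAAAAAAAAAAAAAAAAAAAAAAAAAAAAAAAAAAAAAAAAAAAAAAAAAAAAAAAAAAAAAAAAAAAAAAAAAAAAAAAAAAAAAAAAAAAAAAAAAAAAAAAAAAAAAAAAAAAAAAAAAAAAAAAAAAAAAAAAAAAAAAAAAAAAAAAAAAAAAAAAAAAAAAAAAAAAAAAAAAAAAAAAAAAAAAAAAAAAAAAAAAAAAAAAAAAAAAAAAAAAAAAAAAAAAAAAAAAAAAAAAAAAAAAAAAAAAAAAAAAAAAAAAAAAAAAAAAAAAAAAAAAAAAAAAAAAAAAAA="/>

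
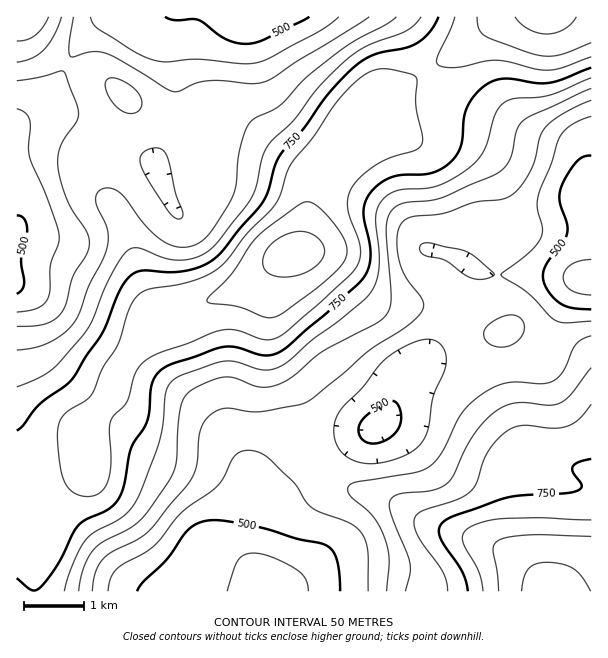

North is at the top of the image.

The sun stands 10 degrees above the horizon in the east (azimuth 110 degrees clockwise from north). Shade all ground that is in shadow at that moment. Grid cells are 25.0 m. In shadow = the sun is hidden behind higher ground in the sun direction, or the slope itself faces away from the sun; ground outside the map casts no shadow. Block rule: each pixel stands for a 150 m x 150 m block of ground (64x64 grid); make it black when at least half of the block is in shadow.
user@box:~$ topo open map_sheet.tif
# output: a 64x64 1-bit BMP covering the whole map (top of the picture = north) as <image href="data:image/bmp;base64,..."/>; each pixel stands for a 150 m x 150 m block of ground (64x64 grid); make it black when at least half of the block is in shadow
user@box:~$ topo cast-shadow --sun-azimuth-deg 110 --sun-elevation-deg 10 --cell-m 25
<image width="64" height="64" href="data:image/bmp;base64,Qk0+AgAAAAAAAD4AAAAoAAAAQAAAAEAAAAABAAEAAAAAAAACAAATCwAAEwsAAAIAAAAAAAAA////AAAAAAAAAAAAAAAQAAAAAAAAAAAAAAAAAAAAAAAAAAAAAAAAAAAAAAAAAAAAAAAAAAAAAAAAAAAAAAAAAAAAAAAAAAAAAAAAAAAAAAAAAAAAAAAAAAAAAAAAAAAAAAAAAAAAAAAAAAAAAAAAAAAAAAAAAAAAAAAAAAAAAAAAAAAAAAAAAAAAAAAAAAAAAAAAAAAAAAAAAAAAAAAAAAAAAAAAAAAAAAAAAAAAAAAAAAAAAAAAAAAAAAAAAAAAAAAAAAAAAAAAAAAAAAAAAAAAAAAAAAAAAQAAAAAAAAADgAAAAAAAAAfAAAAAAAAAD+AAAAAAAAAf8AAAAAAAAB/wAAAAAAAAP/AAAAAAAAA/8AAAAAAAAB/wAAAAAAAAB/APAAAAAAAD4B+AAAAAAAHgP8AAAAAAAMB/4AAAAAAAAH/wAAAAAAAAf/gAAAAAAAB/+AAAAAAAAH/8AAAAAAAAH/wAAAAAAAAH/AAAAAAAAAH8AAAAAAAAAPwAAAAAAAAA/gAAAAAAAAB+AAAAAAAAAD8AAAAAAAAAH4AAAAAAAAAPwAAAAAAAAA/gAAAAAAAAD/AAAAAAAAAP8AAAAAAAAA/4AAAAAAAAD/wAAAAAAAAP/AAAAAAAAA/+AAAAAAAAD/4AAAAAAAAP/wAAAAAAAAf/AAAAAAAAA/8HAAAAAAAAAA8AAA=="/>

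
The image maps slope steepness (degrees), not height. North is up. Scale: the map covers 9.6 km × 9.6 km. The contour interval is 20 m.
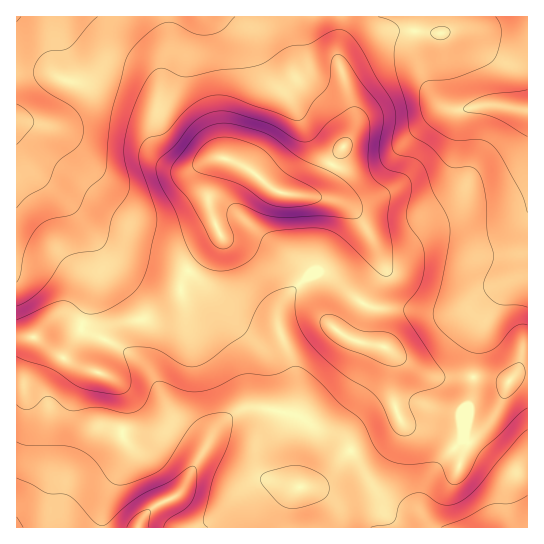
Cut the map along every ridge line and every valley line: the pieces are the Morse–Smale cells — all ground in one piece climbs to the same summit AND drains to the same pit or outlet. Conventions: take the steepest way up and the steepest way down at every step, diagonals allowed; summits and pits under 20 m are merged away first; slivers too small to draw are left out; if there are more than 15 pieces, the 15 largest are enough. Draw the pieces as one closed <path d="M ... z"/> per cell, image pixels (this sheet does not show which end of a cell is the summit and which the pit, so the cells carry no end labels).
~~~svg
<path d="M341 16l-324 0-1 321 18 0 13-10 14-6 29 6 15 0 36-7 16-5 16-10 8-11 0-9 6-12 33-35 0-5-5-10-7-24 3-24 8-16 15 2 13 7 31 24 25 4 11-1 9-10 12-26 13-18 5-14 0-17-16-53 4-27z"/><path d="M527 16l-185 0-5 41 16 53 0 17-5 14-13 18-15 30-10 7-32-4-31-24-13-7-15-2-8 16-3 24 7 24 6 14 72 39 14 15 16 26 22 19 16 7 24 4 17 13 27 15 9 2 45 0 24 6 8-8 12-3z"/><path d="M221 235l-4 7-30 31-6 12 0 9-8 11-23 12-33 8-8 6-5 10-7 21 0 9 16 8 10 12 2 10-2 36 4 6 1 10-5 14-15 27-5 17-1 17 184 0 3-26 10-15 10 0 13-6 11-10 16-19 9-7 31-13 12-12 5 5 36 12 17 14 2 8 6-16 14-11 14-17 12-26 1-6-2-2-23-4-50-1-20-9-28-20-24-4-16-7-22-19-16-26-14-15-27-13-19-14-21-9z"/><path d="M527 372l-9 1-9 8-14 34-8 11-20 17-6 17-2-9-17-14-36-12-5-5-12 12-23 9-17 11-16 19-11 10-13 6-10 0-10 15-2 25 240 1z"/><path d="M34 337l-18 1 0 189 85 1 2-17 5-17 15-27 5-14-1-10-4-6 2-23 0-13-2-10-10-12-47-19z"/><path d="M67 321l-12 2-8 4-12 11 31 22 31 12 0-10 7-21 5-10 10-6-29 2z"/>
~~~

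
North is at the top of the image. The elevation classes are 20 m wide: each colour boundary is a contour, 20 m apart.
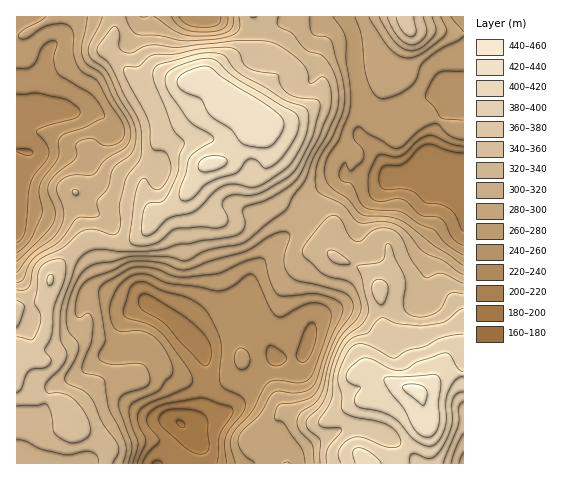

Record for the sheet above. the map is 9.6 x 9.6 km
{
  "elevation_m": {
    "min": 180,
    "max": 445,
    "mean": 310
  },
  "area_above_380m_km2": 12.9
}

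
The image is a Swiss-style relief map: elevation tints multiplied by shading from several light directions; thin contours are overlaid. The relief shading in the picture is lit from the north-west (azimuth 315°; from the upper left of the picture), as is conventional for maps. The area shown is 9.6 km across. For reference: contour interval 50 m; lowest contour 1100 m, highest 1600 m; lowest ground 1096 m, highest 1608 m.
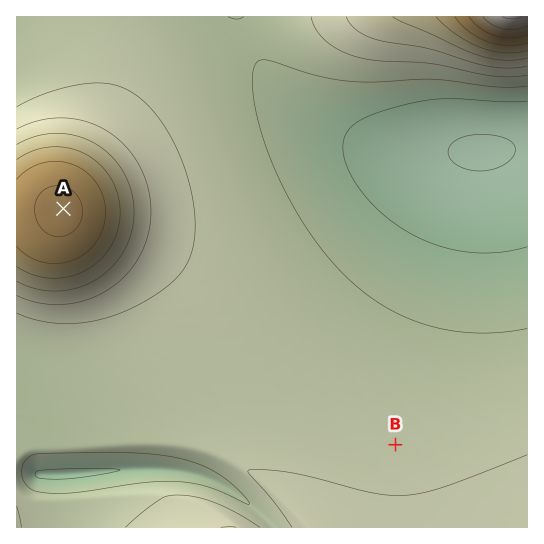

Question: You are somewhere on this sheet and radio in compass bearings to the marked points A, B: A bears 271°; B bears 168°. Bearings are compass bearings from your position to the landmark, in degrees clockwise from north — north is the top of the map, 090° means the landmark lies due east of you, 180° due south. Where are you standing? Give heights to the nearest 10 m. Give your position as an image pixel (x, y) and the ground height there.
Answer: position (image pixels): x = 346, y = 214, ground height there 1170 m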